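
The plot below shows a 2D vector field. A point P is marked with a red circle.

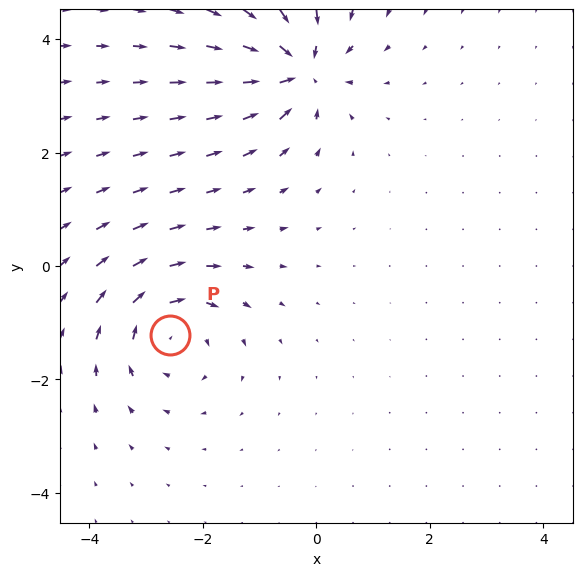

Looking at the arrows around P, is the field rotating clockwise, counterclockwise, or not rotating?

clockwise

Near P at (-2.6, -1.2) the arrows circulate clockwise. The curl (z-component) there is about -5; negative curl means clockwise rotation.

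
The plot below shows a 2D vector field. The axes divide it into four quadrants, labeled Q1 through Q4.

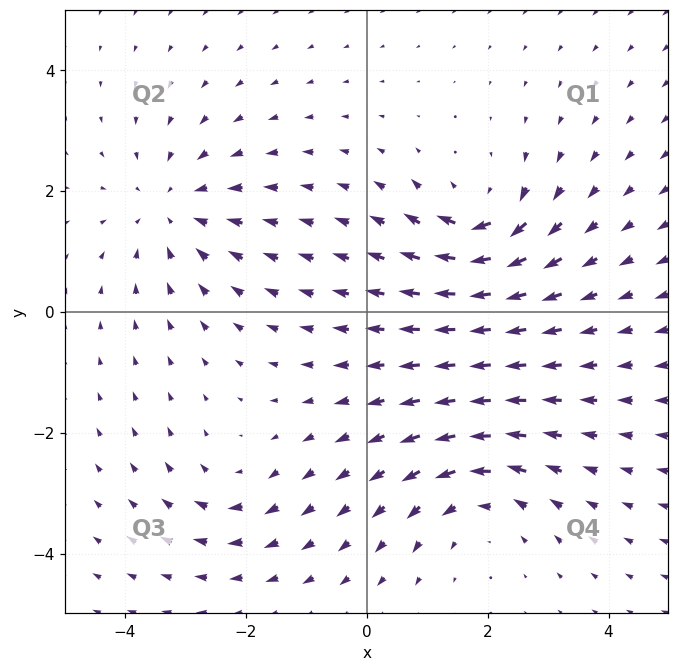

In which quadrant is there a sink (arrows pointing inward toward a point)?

Q2

The sink sits at approximately (-3.2, 1.7), which lies in quadrant Q2. The divergence there is about -4, negative as expected for a sink.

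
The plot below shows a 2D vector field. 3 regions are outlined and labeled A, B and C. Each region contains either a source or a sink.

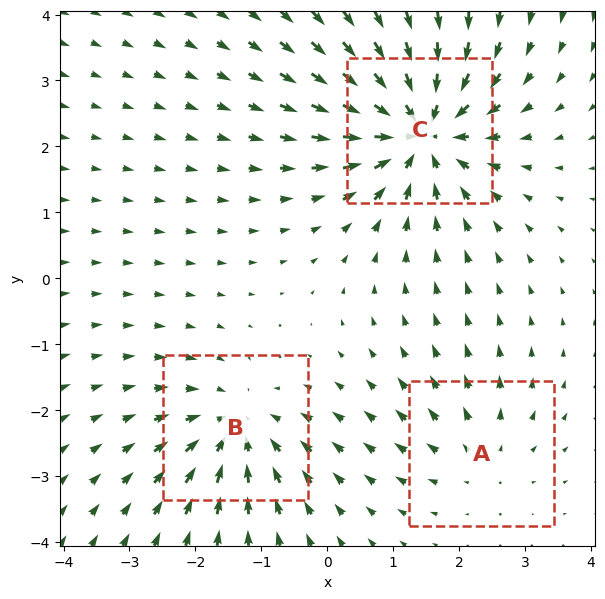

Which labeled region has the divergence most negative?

C

Divergence at each region's feature centre — A: about +2, B: about -4, C: about -6. Region C is most negative.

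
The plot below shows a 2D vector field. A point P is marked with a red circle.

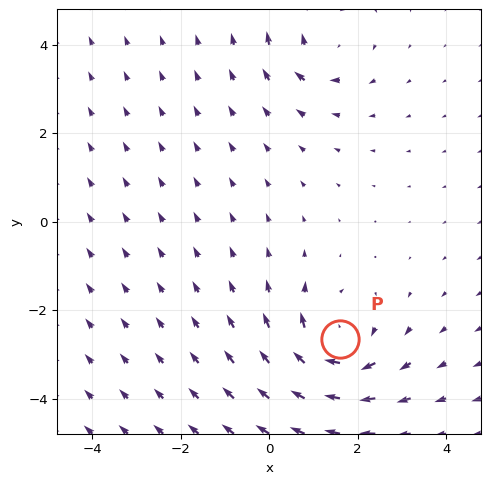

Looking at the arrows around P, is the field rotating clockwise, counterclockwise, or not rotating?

clockwise

Near P at (1.6, -2.7) the arrows circulate clockwise. The curl (z-component) there is about -5; negative curl means clockwise rotation.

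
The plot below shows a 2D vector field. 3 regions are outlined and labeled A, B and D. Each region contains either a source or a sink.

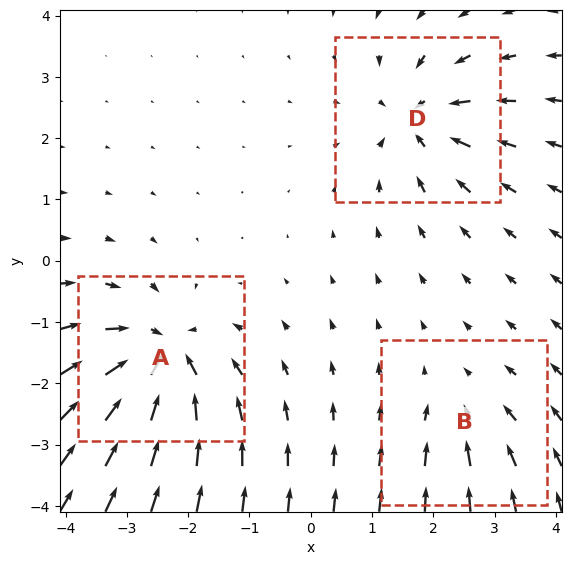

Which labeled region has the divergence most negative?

A

Divergence at each region's feature centre — A: about -6, B: about -2, D: about -4. Region A is most negative.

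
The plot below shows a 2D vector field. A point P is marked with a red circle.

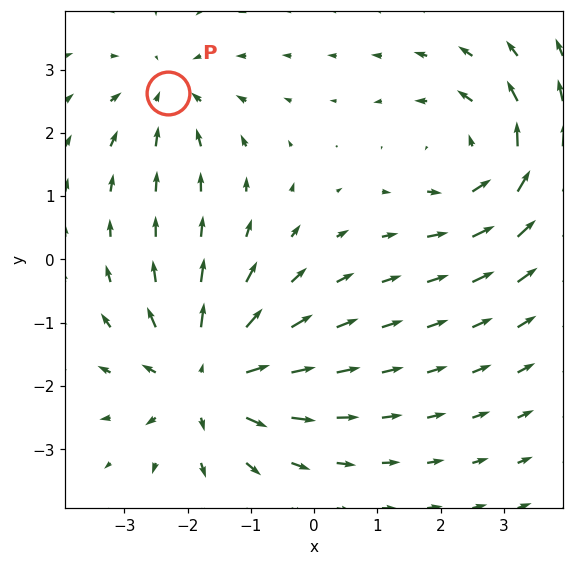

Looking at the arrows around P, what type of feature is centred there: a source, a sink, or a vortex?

At P (-2.3, 2.6) the arrows converge inward. Divergence about -3, curl ≈0 — negative divergence with near-zero curl is a sink.

sink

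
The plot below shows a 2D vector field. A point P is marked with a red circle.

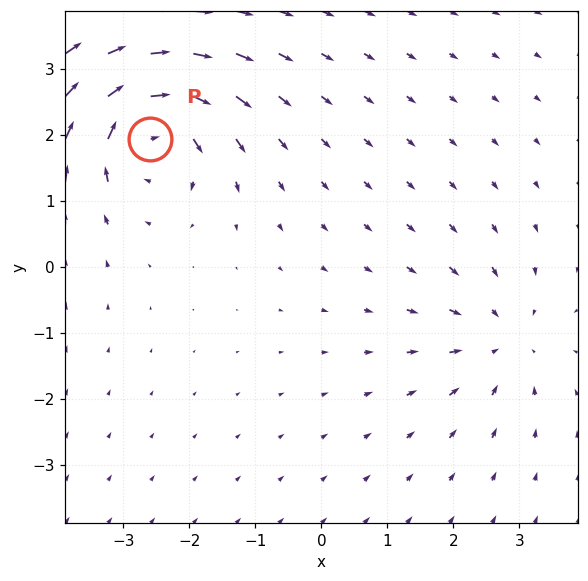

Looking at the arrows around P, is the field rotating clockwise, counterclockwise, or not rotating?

clockwise

Near P at (-2.6, 1.9) the arrows circulate clockwise. The curl (z-component) there is about -5; negative curl means clockwise rotation.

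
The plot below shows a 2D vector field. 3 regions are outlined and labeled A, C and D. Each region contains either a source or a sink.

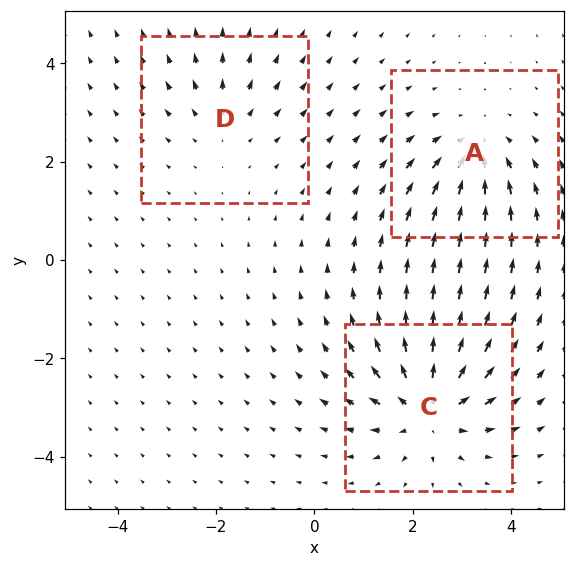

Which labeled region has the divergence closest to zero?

Divergence at each region's feature centre — A: about -3, C: about +5, D: about +2. Region D is closest to zero.

D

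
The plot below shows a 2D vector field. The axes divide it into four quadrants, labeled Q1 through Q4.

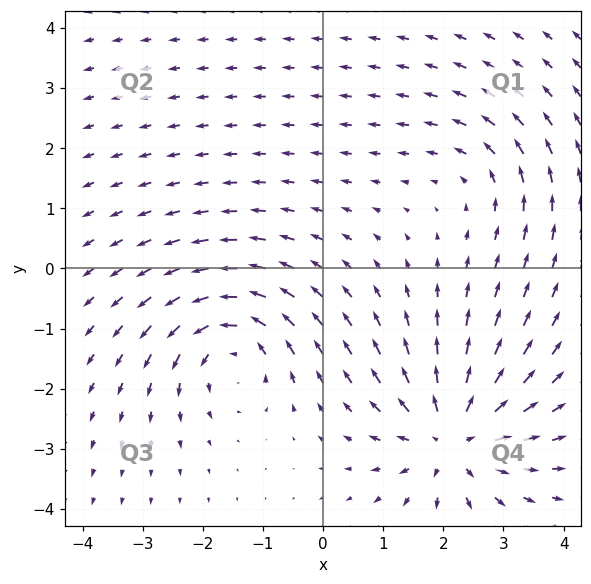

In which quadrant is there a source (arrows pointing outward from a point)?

Q4

The source sits at approximately (2.2, -2.8), which lies in quadrant Q4. The divergence there is about +6, positive as expected for a source.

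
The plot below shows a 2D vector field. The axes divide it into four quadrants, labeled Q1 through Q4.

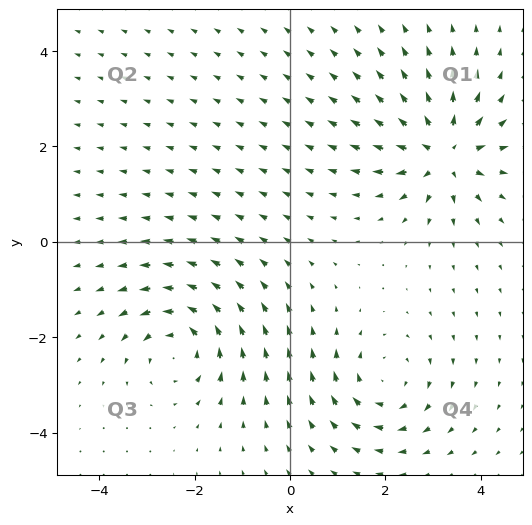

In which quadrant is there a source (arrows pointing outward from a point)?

Q1

The source sits at approximately (3.2, 1.9), which lies in quadrant Q1. The divergence there is about +7, positive as expected for a source.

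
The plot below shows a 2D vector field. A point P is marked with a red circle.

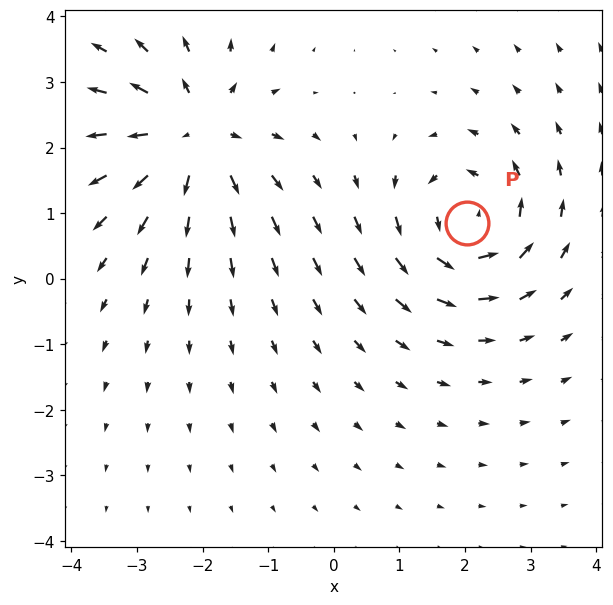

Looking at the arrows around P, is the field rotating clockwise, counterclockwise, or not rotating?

Near P at (2.0, 0.9) the arrows circulate counterclockwise. The curl (z-component) there is about +5; positive curl means counterclockwise rotation.

counterclockwise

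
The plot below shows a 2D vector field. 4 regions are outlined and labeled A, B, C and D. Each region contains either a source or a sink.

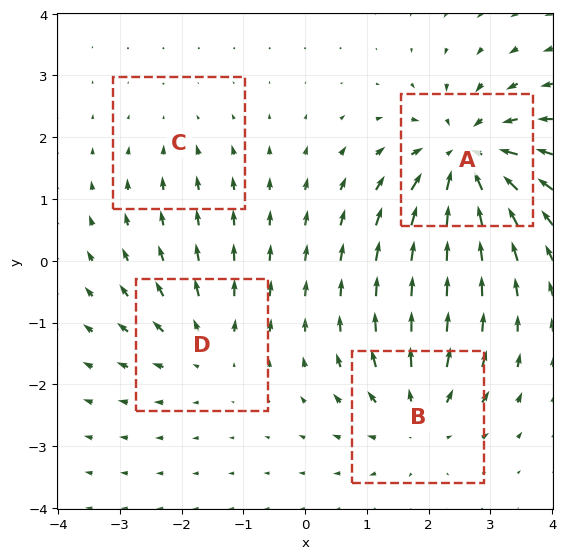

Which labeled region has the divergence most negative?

A

Divergence at each region's feature centre — A: about -8, B: about +5, C: about -2, D: about +4. Region A is most negative.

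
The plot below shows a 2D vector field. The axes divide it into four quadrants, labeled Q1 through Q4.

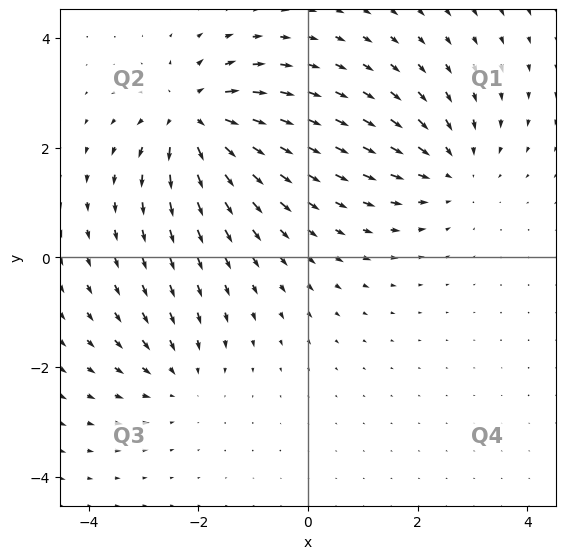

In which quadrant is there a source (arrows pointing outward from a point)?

The source sits at approximately (-2.1, 2.5), which lies in quadrant Q2. The divergence there is about +6, positive as expected for a source.

Q2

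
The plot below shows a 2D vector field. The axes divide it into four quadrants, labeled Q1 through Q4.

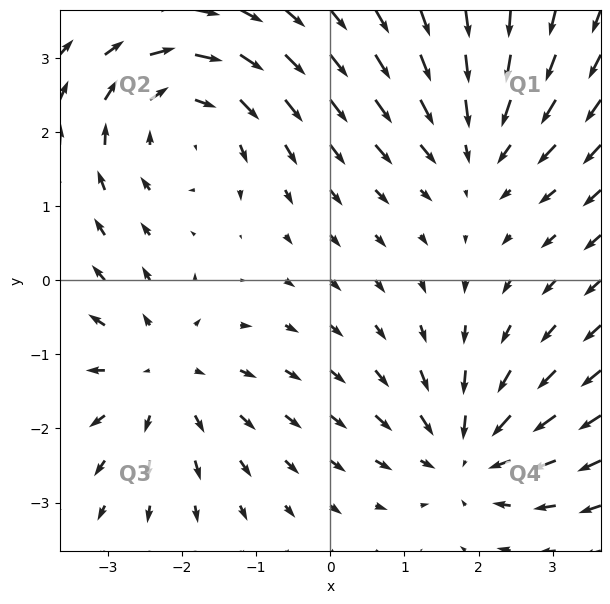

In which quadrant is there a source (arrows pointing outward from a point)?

The source sits at approximately (-2.3, -1.3), which lies in quadrant Q3. The divergence there is about +3, positive as expected for a source.

Q3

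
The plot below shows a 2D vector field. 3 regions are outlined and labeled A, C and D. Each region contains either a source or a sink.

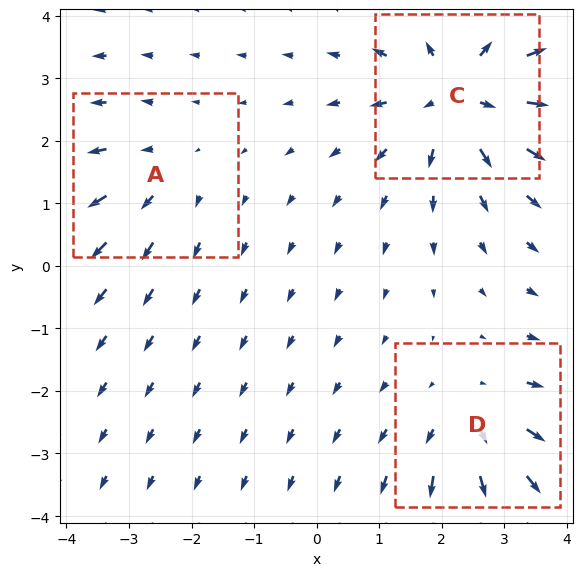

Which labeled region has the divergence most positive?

Divergence at each region's feature centre — A: about +2, C: about +4, D: about +3. Region C is most positive.

C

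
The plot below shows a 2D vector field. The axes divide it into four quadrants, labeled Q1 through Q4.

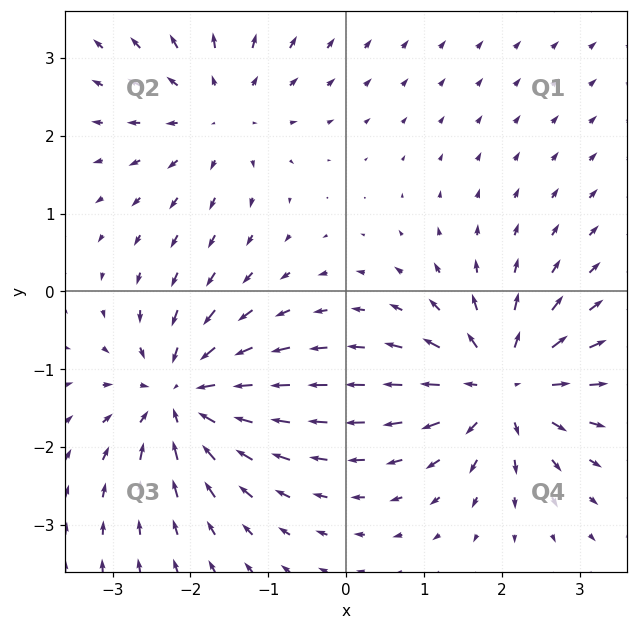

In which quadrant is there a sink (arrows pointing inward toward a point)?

The sink sits at approximately (-2.1, -1.3), which lies in quadrant Q3. The divergence there is about -7, negative as expected for a sink.

Q3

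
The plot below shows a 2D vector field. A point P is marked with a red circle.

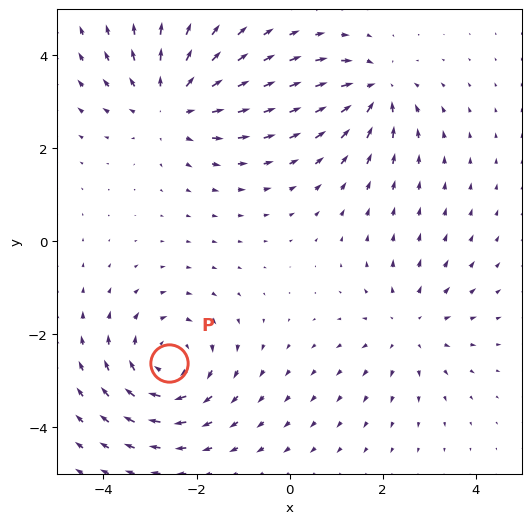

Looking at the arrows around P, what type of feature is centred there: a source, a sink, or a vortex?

vortex

At P (-2.6, -2.6) the arrows circulate clockwise. Divergence ≈0, curl about -4 — near-zero divergence with nonzero curl is a vortex.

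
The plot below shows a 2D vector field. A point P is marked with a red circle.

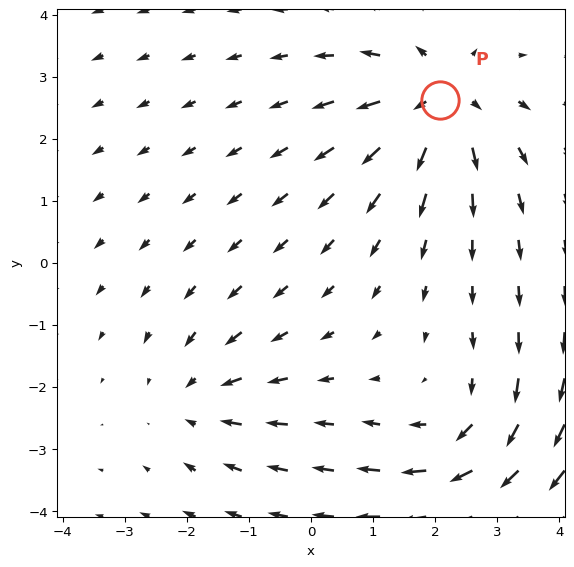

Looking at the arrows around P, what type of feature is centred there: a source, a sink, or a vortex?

source

At P (2.1, 2.6) the arrows spread outward. Divergence about +4, curl ≈0 — positive divergence with near-zero curl is a source.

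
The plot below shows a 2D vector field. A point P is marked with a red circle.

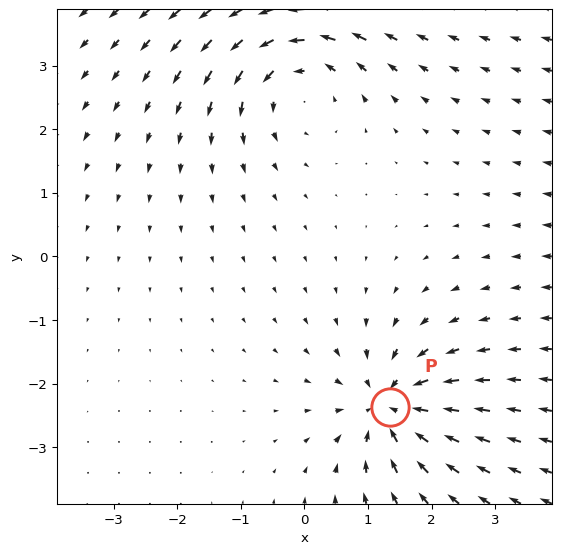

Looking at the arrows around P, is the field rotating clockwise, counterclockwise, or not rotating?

not rotating

Near P at (1.3, -2.4) the arrows show no circulation. The curl there is ≈0.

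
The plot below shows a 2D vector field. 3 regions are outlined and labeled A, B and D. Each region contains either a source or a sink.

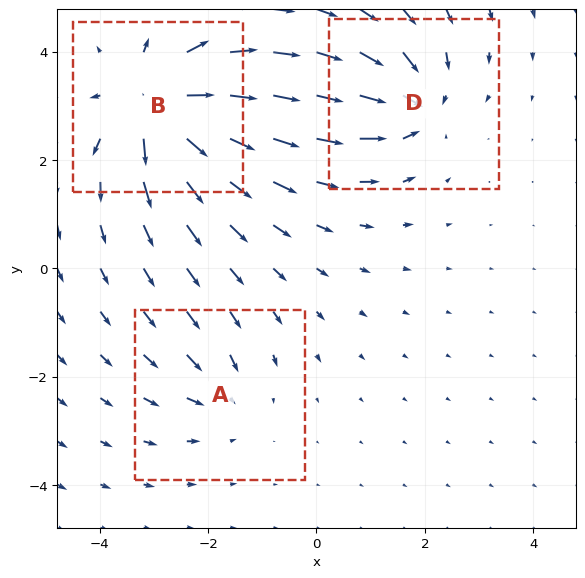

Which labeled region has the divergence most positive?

B

Divergence at each region's feature centre — A: about -3, B: about +6, D: about -4. Region B is most positive.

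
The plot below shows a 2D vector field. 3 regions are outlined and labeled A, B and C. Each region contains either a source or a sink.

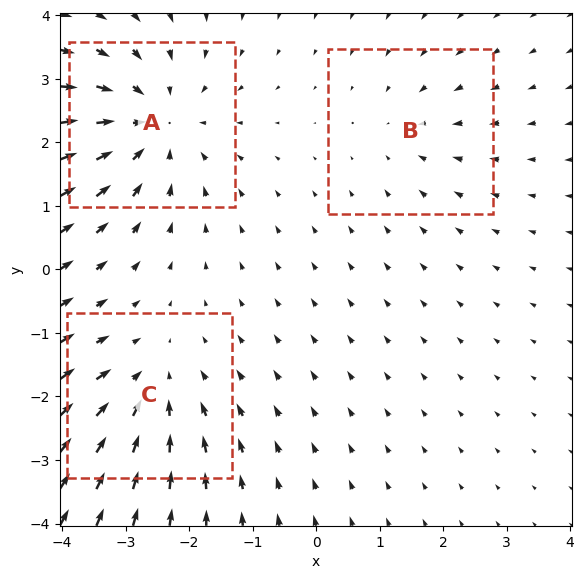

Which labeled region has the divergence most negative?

Divergence at each region's feature centre — A: about -4, B: about -2, C: about -3. Region A is most negative.

A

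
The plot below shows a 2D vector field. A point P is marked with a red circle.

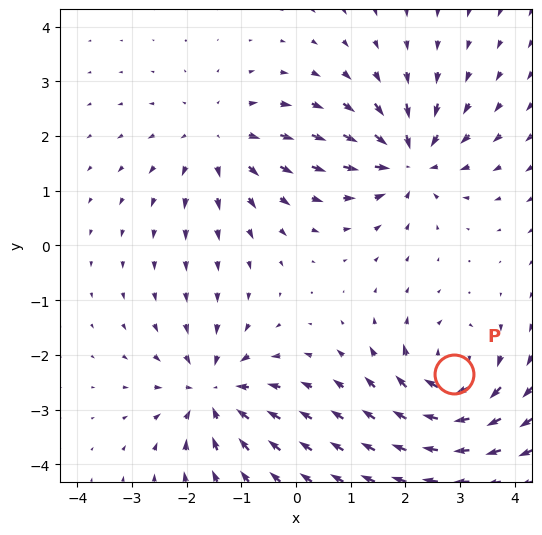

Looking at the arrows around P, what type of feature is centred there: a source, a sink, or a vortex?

vortex

At P (2.9, -2.3) the arrows circulate clockwise. Divergence ≈0, curl about -5 — near-zero divergence with nonzero curl is a vortex.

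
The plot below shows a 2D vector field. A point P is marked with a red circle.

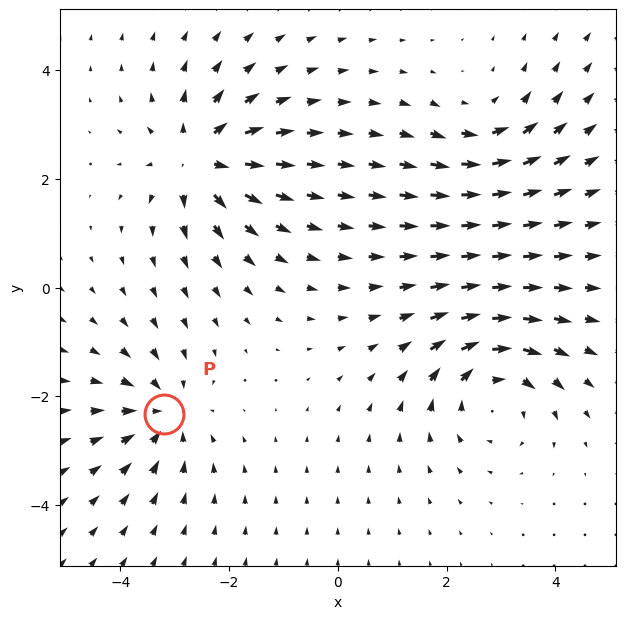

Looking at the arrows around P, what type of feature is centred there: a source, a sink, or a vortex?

sink

At P (-3.2, -2.3) the arrows converge inward. Divergence about -3, curl ≈0 — negative divergence with near-zero curl is a sink.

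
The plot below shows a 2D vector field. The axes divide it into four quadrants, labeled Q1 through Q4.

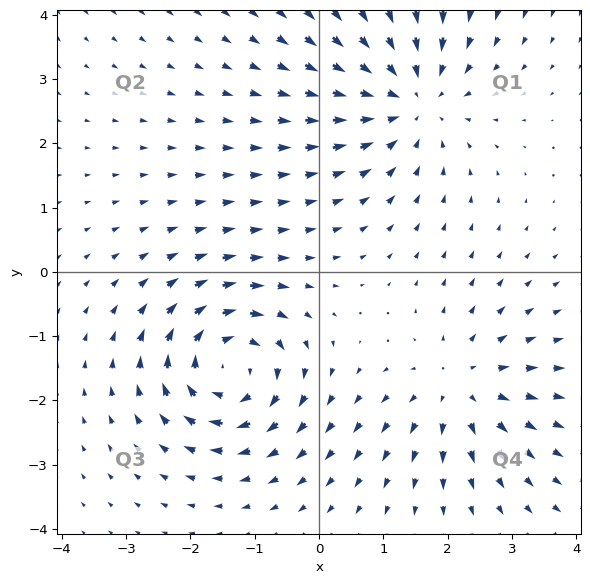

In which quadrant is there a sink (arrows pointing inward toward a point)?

The sink sits at approximately (1.4, 2.7), which lies in quadrant Q1. The divergence there is about -3, negative as expected for a sink.

Q1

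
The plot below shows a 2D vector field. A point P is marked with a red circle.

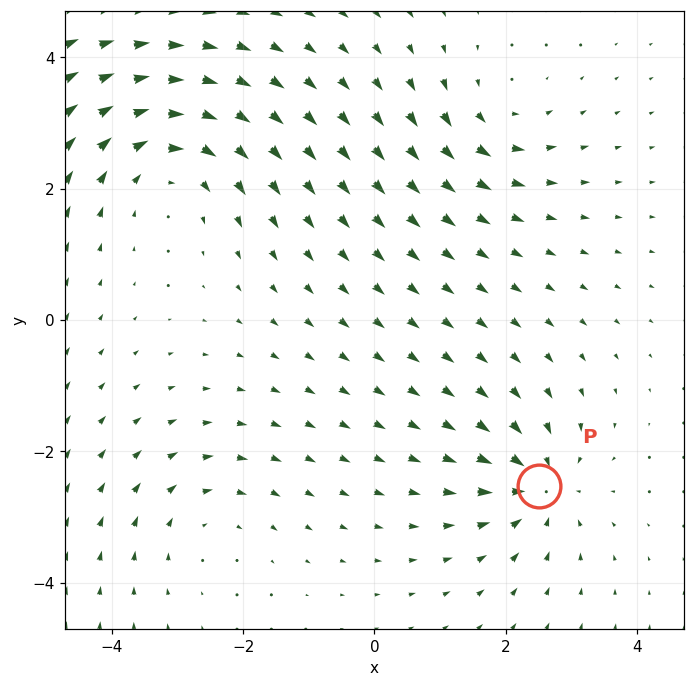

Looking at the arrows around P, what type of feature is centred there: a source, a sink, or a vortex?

At P (2.5, -2.5) the arrows converge inward. Divergence about -5, curl ≈0 — negative divergence with near-zero curl is a sink.

sink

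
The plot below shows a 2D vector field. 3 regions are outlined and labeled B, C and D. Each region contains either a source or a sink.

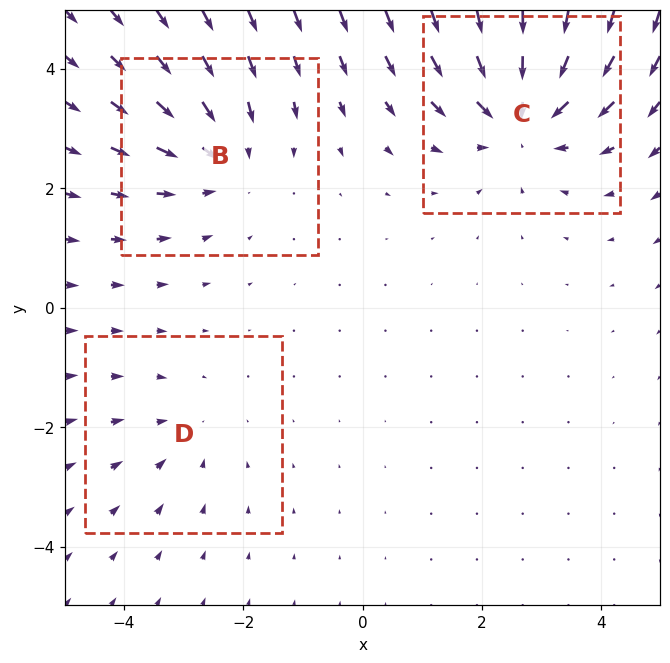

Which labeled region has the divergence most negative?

C

Divergence at each region's feature centre — B: about -3, C: about -4, D: about -2. Region C is most negative.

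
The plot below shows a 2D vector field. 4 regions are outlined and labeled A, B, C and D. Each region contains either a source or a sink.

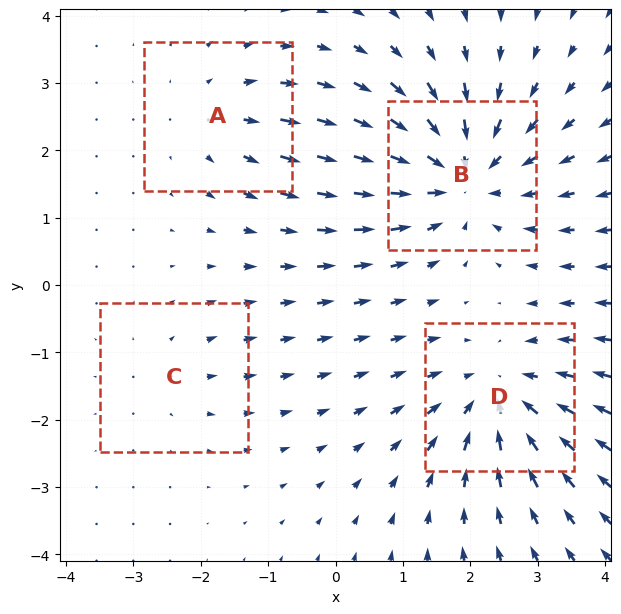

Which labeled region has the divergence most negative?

B

Divergence at each region's feature centre — A: about +3, B: about -6, C: about +2, D: about -5. Region B is most negative.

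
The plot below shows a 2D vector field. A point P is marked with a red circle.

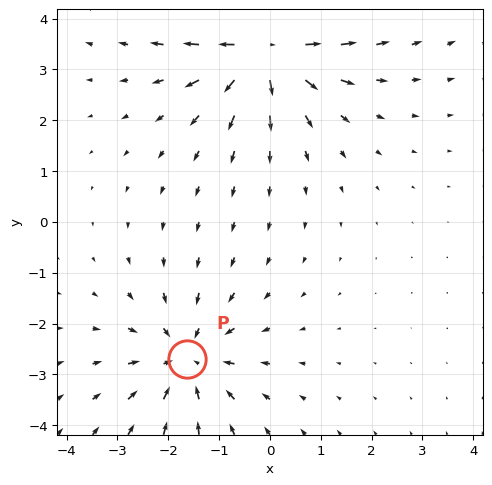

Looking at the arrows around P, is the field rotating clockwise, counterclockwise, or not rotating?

not rotating

Near P at (-1.6, -2.7) the arrows show no circulation. The curl there is ≈0.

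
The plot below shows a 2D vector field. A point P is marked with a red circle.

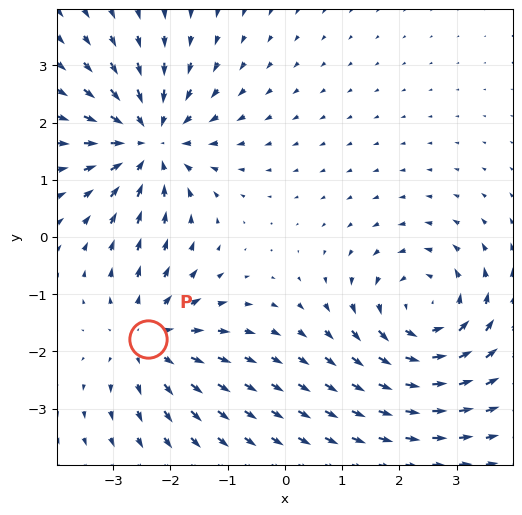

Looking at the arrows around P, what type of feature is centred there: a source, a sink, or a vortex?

source

At P (-2.4, -1.8) the arrows spread outward. Divergence about +4, curl ≈0 — positive divergence with near-zero curl is a source.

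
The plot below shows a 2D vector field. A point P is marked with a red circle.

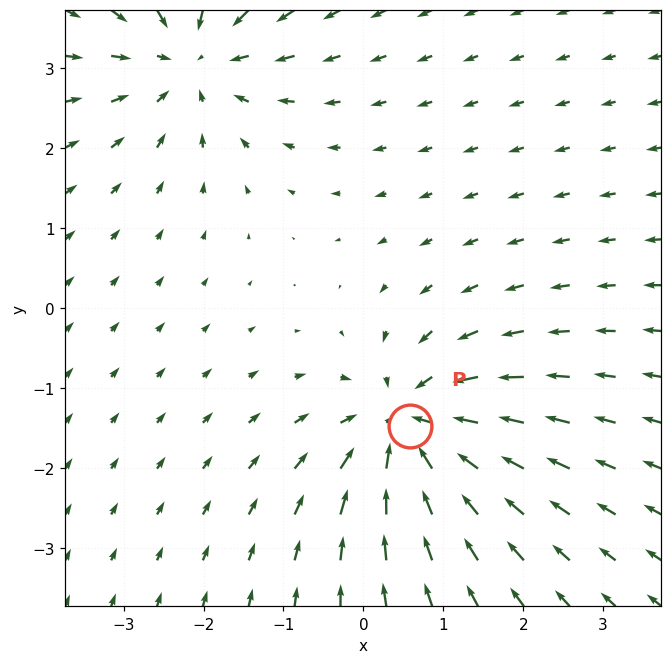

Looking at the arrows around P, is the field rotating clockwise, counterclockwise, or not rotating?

not rotating

Near P at (0.6, -1.5) the arrows show no circulation. The curl there is ≈0.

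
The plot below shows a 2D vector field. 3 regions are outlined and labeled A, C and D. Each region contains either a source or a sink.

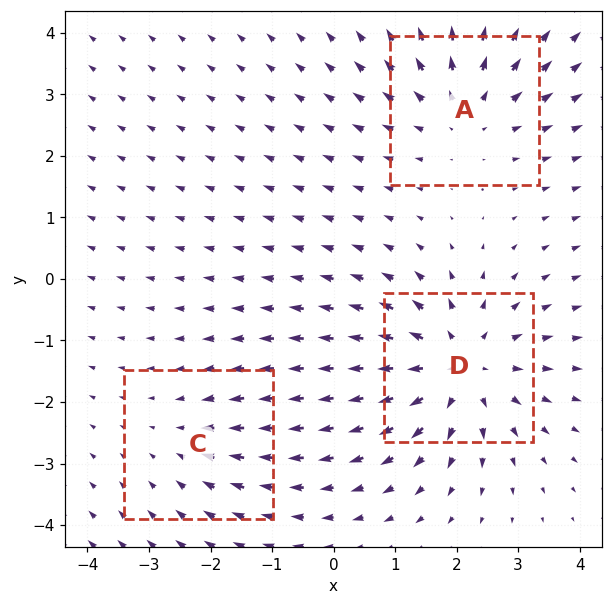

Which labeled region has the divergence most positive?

D

Divergence at each region's feature centre — A: about +3, C: about -2, D: about +4. Region D is most positive.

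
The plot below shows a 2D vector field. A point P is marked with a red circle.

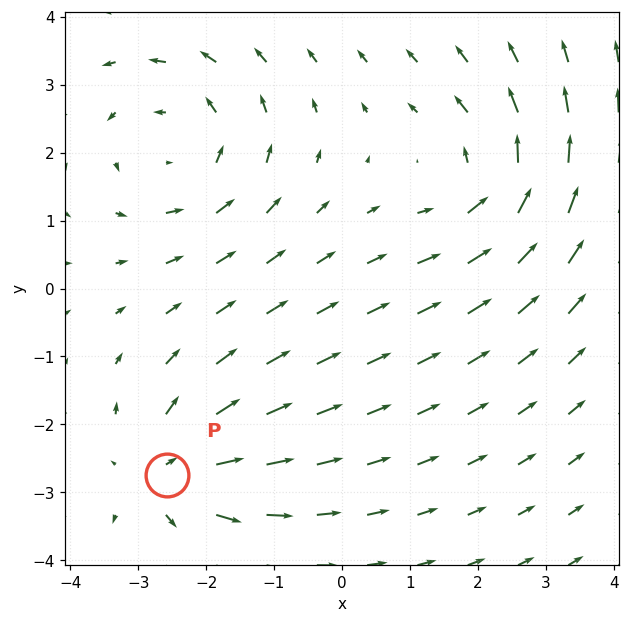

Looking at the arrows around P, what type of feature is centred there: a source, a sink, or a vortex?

At P (-2.6, -2.7) the arrows spread outward. Divergence about +4, curl ≈0 — positive divergence with near-zero curl is a source.

source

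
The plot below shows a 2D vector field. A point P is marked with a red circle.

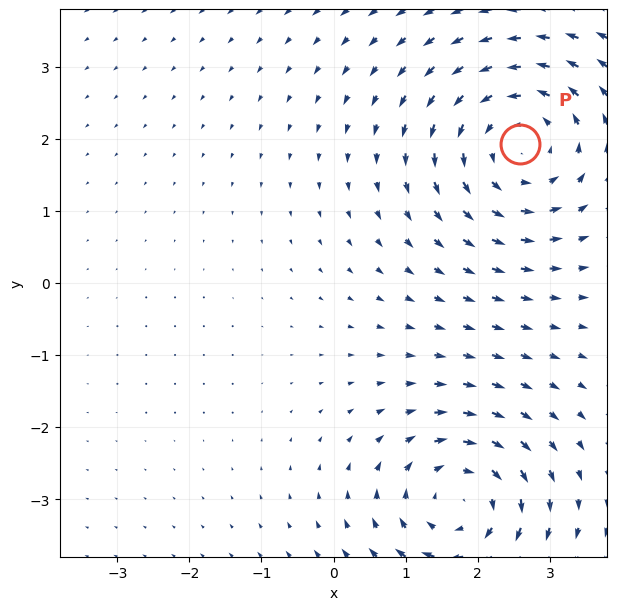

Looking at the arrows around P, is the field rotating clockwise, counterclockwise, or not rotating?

Near P at (2.6, 1.9) the arrows circulate counterclockwise. The curl (z-component) there is about +4; positive curl means counterclockwise rotation.

counterclockwise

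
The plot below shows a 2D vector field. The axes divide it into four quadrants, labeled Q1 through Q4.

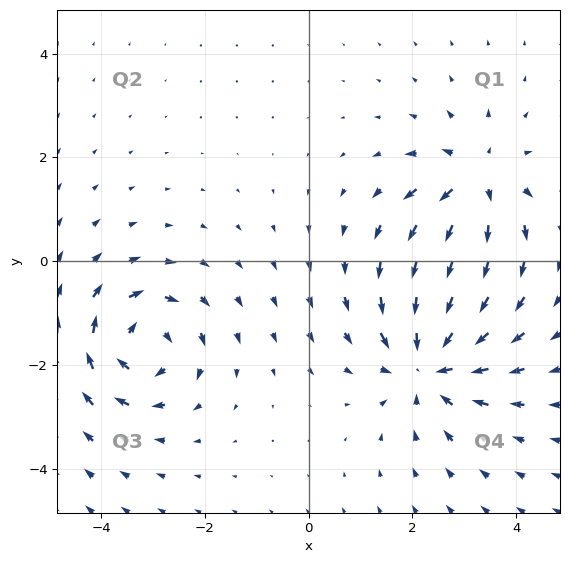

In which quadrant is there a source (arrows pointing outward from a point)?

Q1

The source sits at approximately (3.2, 1.6), which lies in quadrant Q1. The divergence there is about +5, positive as expected for a source.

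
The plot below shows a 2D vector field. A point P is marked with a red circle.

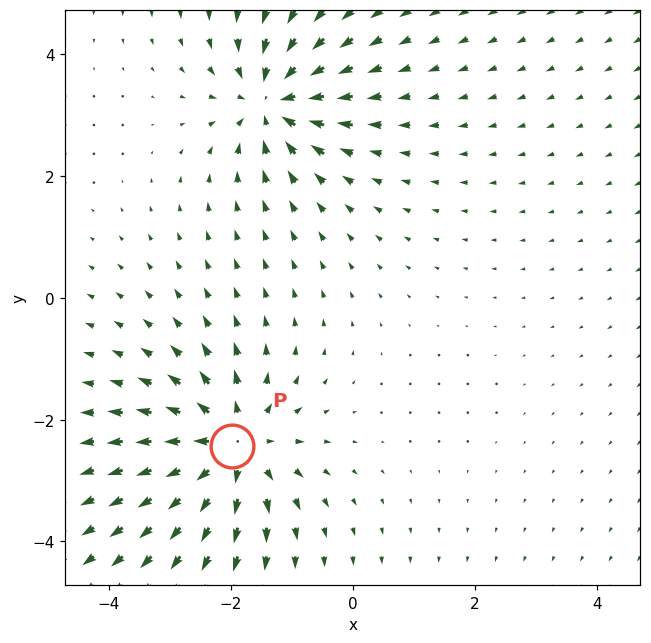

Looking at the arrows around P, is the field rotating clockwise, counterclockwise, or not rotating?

not rotating

Near P at (-2.0, -2.4) the arrows show no circulation. The curl there is ≈0.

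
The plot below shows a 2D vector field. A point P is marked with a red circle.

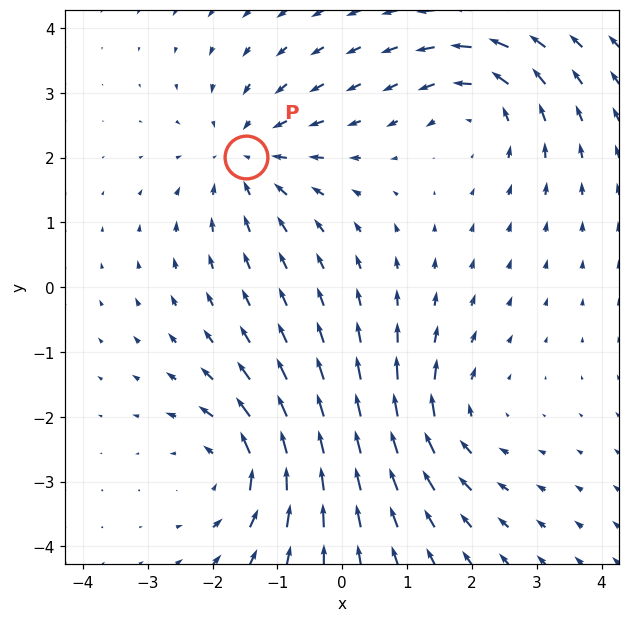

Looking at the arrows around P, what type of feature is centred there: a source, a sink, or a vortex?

sink

At P (-1.5, 2.0) the arrows converge inward. Divergence about -4, curl ≈0 — negative divergence with near-zero curl is a sink.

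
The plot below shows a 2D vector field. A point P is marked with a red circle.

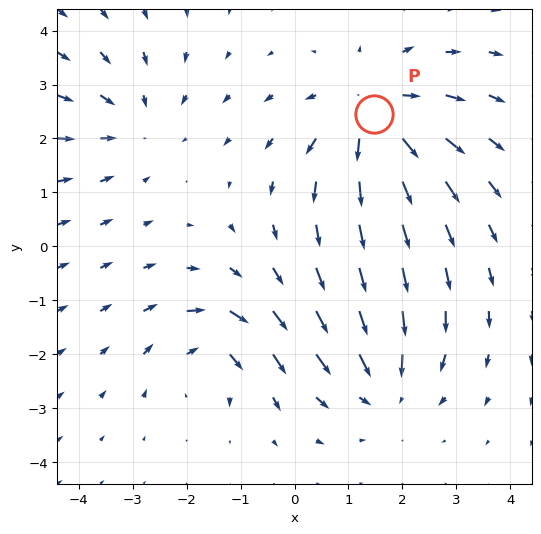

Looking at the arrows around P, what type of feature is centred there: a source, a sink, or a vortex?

At P (1.5, 2.4) the arrows spread outward. Divergence about +5, curl ≈0 — positive divergence with near-zero curl is a source.

source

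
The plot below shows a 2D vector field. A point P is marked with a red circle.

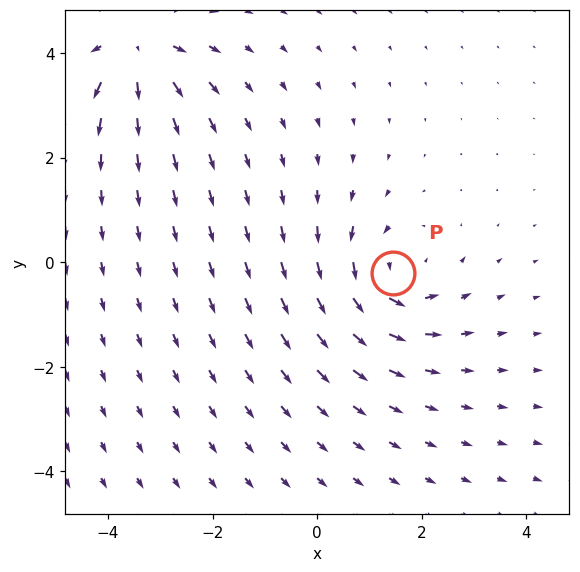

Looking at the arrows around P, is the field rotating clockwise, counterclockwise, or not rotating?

Near P at (1.5, -0.2) the arrows circulate counterclockwise. The curl (z-component) there is about +4; positive curl means counterclockwise rotation.

counterclockwise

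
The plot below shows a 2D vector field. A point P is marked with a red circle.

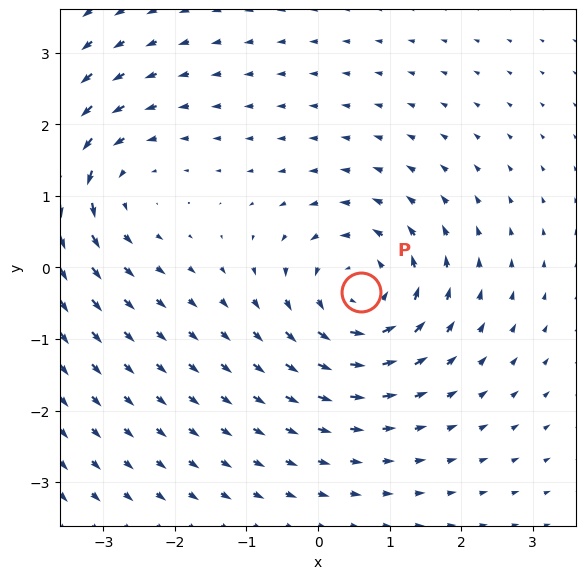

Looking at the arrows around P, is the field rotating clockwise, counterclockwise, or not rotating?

counterclockwise

Near P at (0.6, -0.3) the arrows circulate counterclockwise. The curl (z-component) there is about +4; positive curl means counterclockwise rotation.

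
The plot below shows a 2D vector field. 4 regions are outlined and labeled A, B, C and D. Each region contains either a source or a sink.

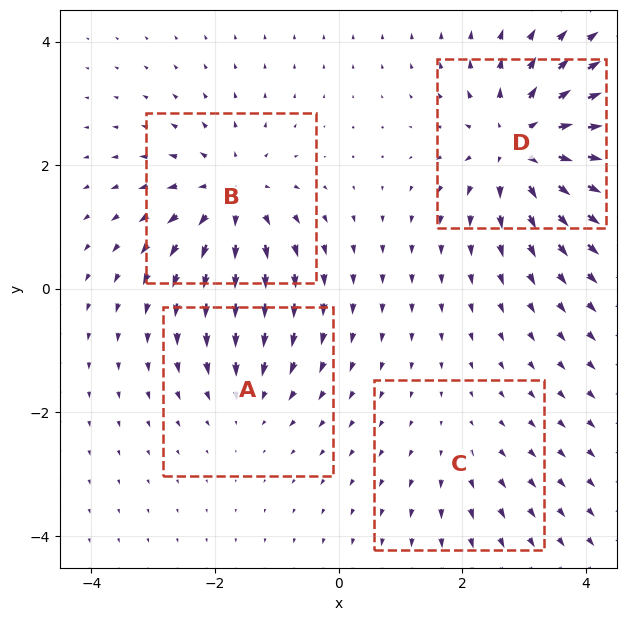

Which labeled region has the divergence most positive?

D

Divergence at each region's feature centre — A: about -3, B: about +6, C: about +2, D: about +7. Region D is most positive.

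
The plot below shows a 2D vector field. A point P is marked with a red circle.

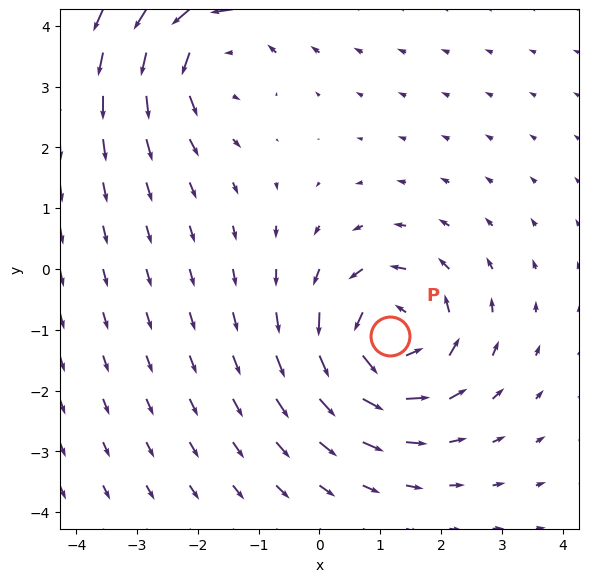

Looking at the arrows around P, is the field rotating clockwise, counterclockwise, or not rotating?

counterclockwise

Near P at (1.2, -1.1) the arrows circulate counterclockwise. The curl (z-component) there is about +6; positive curl means counterclockwise rotation.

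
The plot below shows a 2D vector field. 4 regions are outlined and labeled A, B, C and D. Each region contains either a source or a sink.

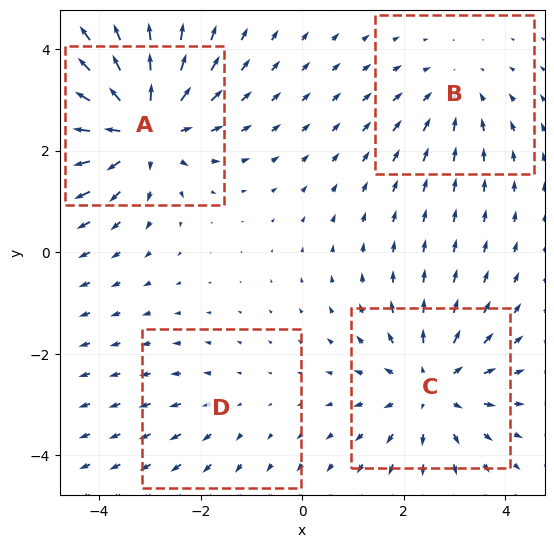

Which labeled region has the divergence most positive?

A

Divergence at each region's feature centre — A: about +6, B: about -3, C: about +5, D: about +2. Region A is most positive.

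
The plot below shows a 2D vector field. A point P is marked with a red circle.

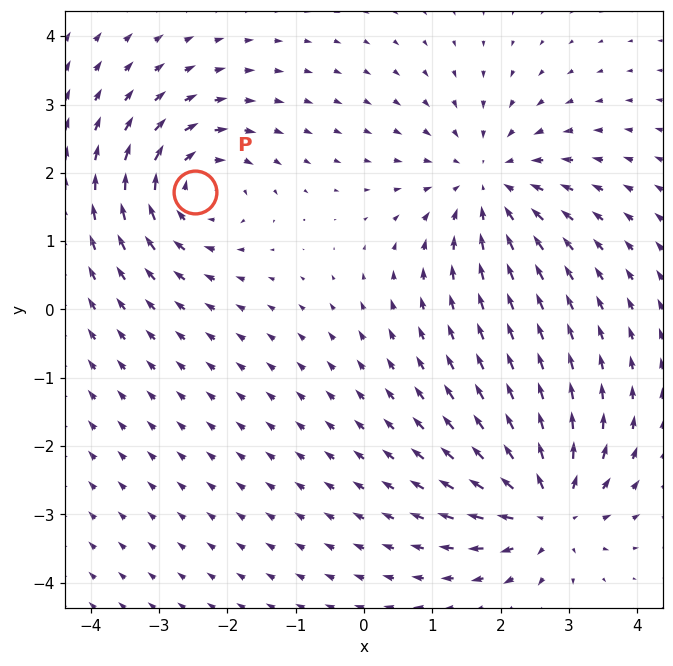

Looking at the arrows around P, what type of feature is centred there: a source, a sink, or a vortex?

vortex

At P (-2.5, 1.7) the arrows circulate clockwise. Divergence ≈0, curl about -4 — near-zero divergence with nonzero curl is a vortex.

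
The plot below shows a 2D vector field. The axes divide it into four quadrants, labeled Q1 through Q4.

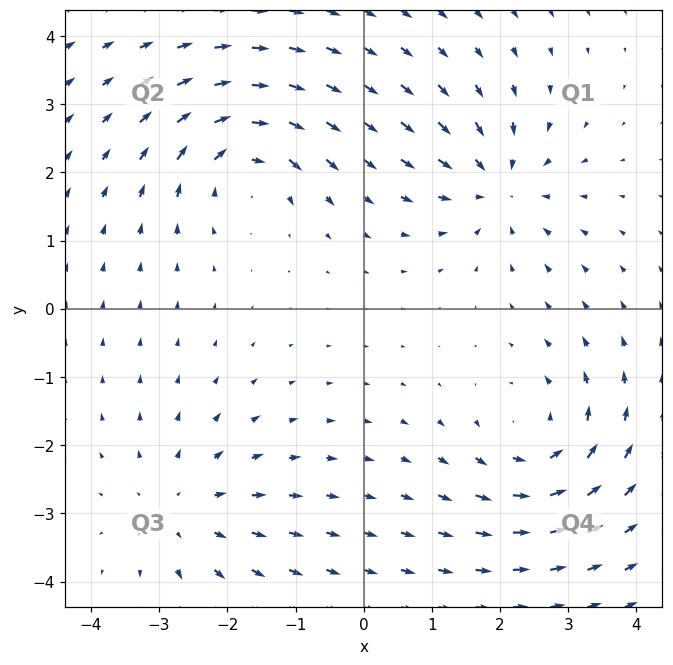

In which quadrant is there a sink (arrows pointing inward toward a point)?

Q1

The sink sits at approximately (2.0, 1.8), which lies in quadrant Q1. The divergence there is about -5, negative as expected for a sink.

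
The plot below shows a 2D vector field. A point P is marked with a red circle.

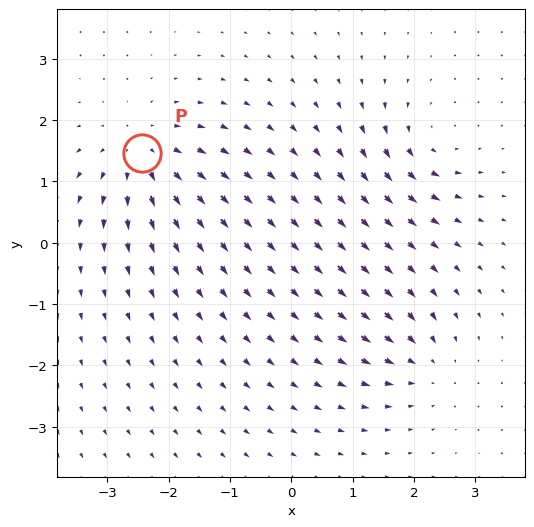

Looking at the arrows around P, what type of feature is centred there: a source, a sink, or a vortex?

source

At P (-2.4, 1.5) the arrows spread outward. Divergence about +5, curl ≈0 — positive divergence with near-zero curl is a source.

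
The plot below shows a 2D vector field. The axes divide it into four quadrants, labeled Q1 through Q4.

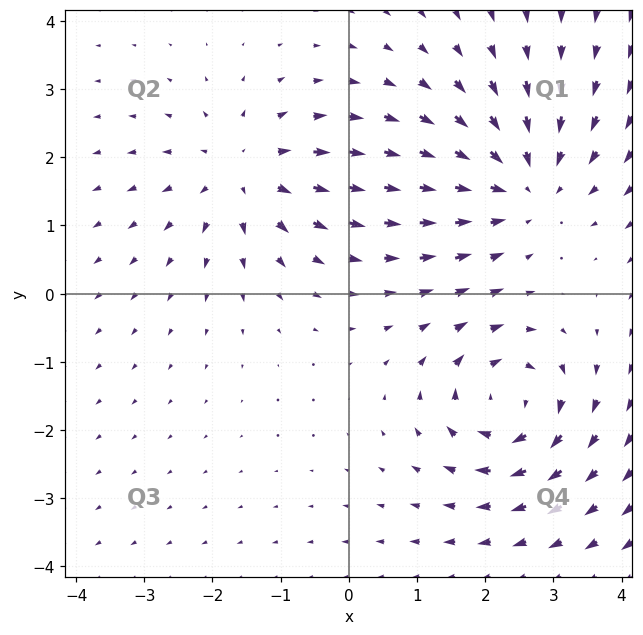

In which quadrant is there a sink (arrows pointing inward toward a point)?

The sink sits at approximately (2.6, 1.6), which lies in quadrant Q1. The divergence there is about -3, negative as expected for a sink.

Q1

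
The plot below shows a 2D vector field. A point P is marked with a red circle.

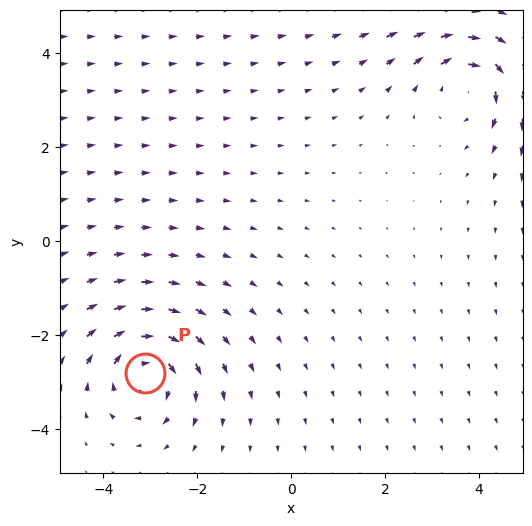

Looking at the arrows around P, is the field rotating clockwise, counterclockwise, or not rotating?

Near P at (-3.1, -2.8) the arrows circulate clockwise. The curl (z-component) there is about -4; negative curl means clockwise rotation.

clockwise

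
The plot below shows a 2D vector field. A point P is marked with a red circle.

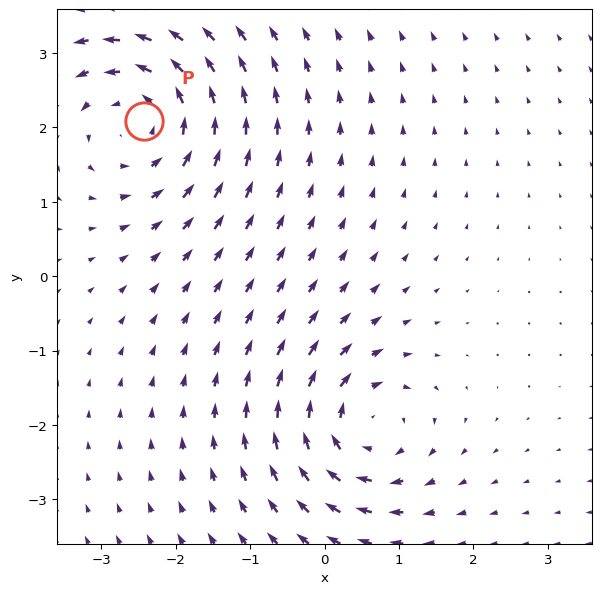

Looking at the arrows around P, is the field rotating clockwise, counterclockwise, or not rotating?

Near P at (-2.4, 2.1) the arrows circulate counterclockwise. The curl (z-component) there is about +5; positive curl means counterclockwise rotation.

counterclockwise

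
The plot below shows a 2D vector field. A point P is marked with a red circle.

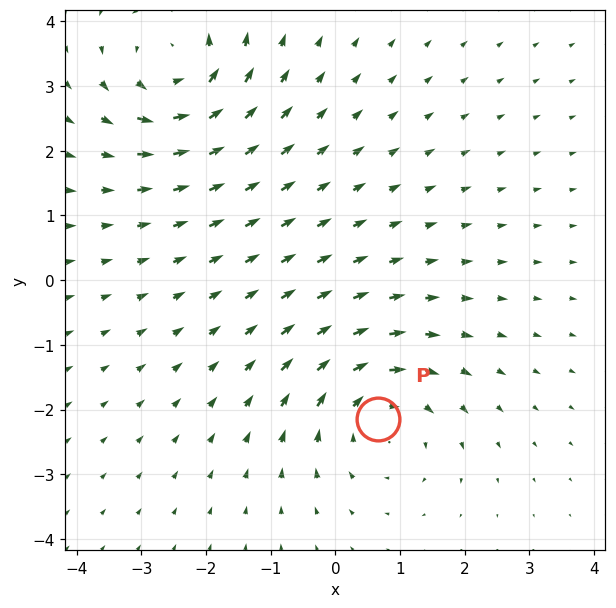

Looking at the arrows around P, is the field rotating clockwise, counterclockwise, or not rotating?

Near P at (0.7, -2.1) the arrows circulate clockwise. The curl (z-component) there is about -4; negative curl means clockwise rotation.

clockwise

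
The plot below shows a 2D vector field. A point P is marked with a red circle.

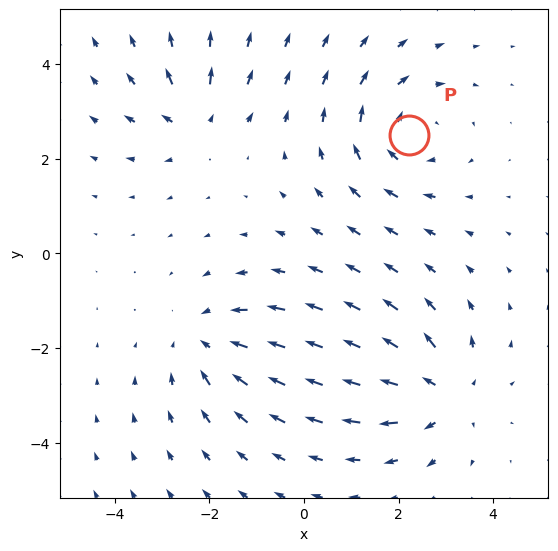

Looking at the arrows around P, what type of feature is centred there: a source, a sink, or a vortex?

vortex

At P (2.2, 2.5) the arrows circulate clockwise. Divergence ≈0, curl about -4 — near-zero divergence with nonzero curl is a vortex.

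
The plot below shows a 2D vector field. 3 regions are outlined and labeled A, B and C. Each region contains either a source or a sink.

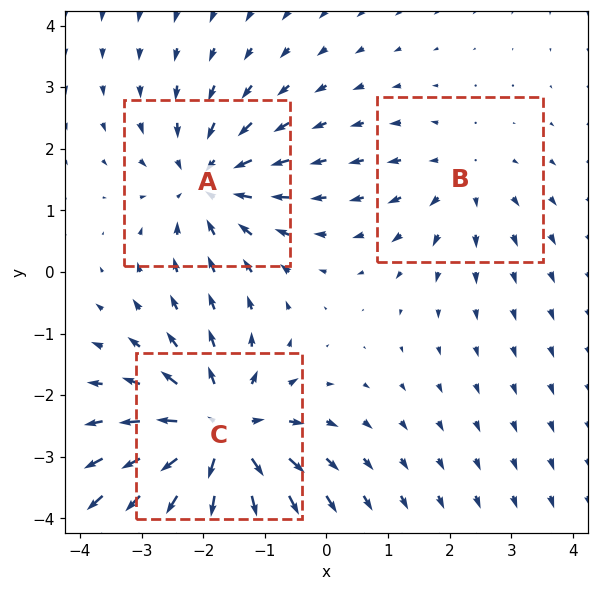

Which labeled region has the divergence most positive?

Divergence at each region's feature centre — A: about -3, B: about +2, C: about +5. Region C is most positive.

C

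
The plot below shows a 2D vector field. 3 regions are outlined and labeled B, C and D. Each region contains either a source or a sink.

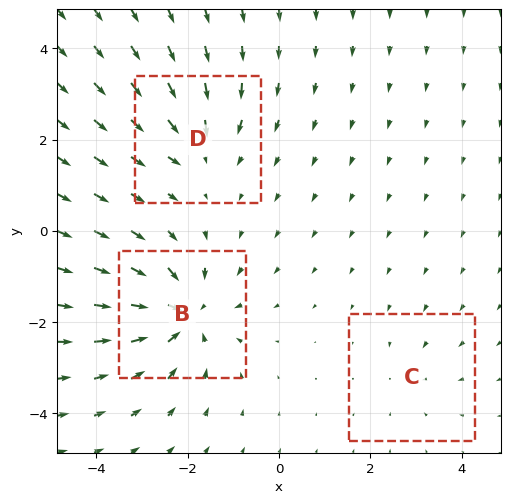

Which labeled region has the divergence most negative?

B

Divergence at each region's feature centre — B: about -5, C: about -2, D: about -3. Region B is most negative.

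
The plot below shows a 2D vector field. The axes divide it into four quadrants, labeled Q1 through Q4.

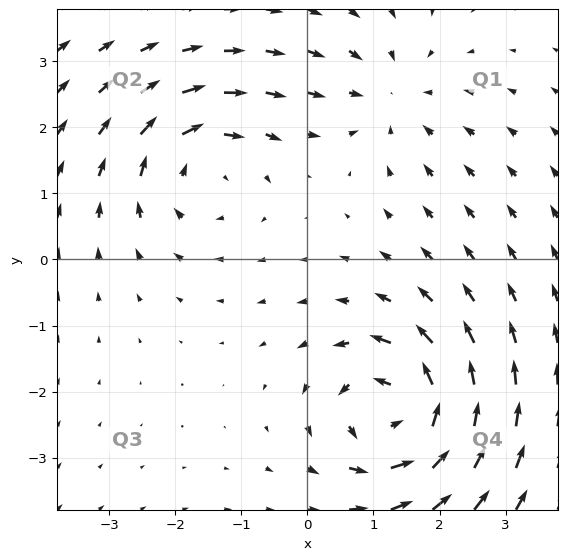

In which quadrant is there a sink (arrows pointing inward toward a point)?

The sink sits at approximately (1.3, 2.4), which lies in quadrant Q1. The divergence there is about -2, negative as expected for a sink.

Q1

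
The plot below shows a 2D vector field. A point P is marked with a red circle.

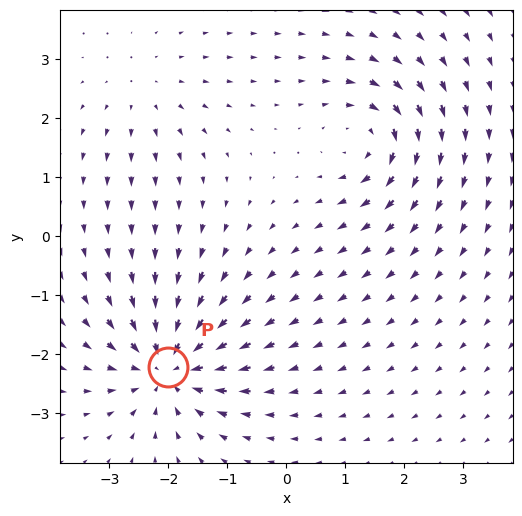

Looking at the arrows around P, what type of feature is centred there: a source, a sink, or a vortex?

At P (-2.0, -2.2) the arrows converge inward. Divergence about -6, curl ≈0 — negative divergence with near-zero curl is a sink.

sink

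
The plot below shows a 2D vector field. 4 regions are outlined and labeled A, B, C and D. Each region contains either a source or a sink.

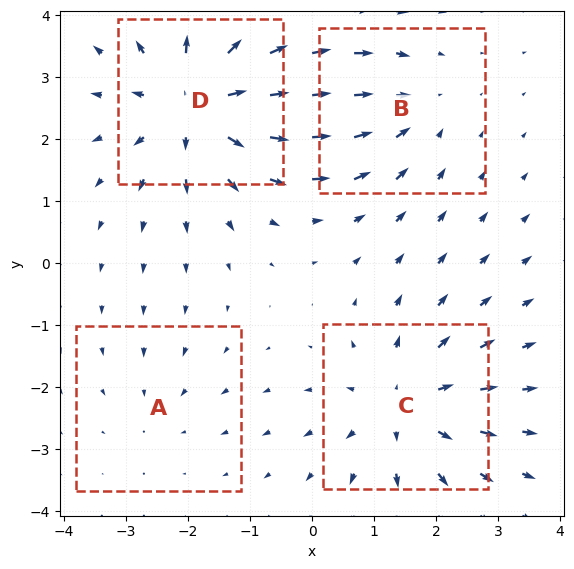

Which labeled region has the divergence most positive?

Divergence at each region's feature centre — A: about -2, B: about -3, C: about +4, D: about +6. Region D is most positive.

D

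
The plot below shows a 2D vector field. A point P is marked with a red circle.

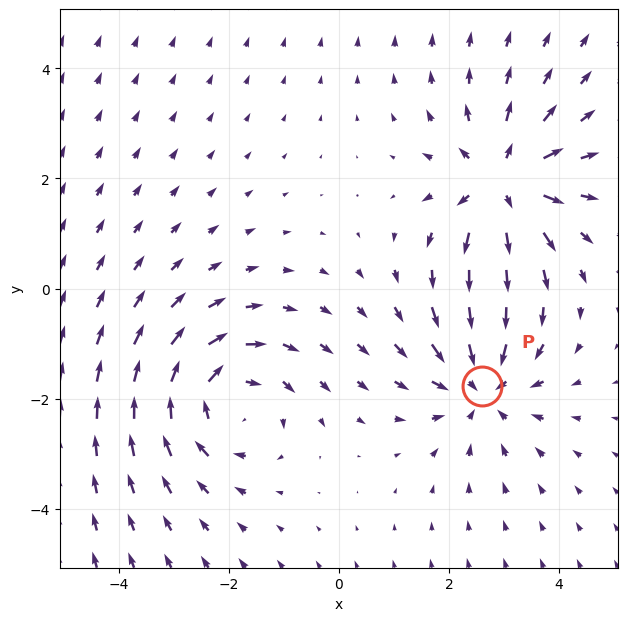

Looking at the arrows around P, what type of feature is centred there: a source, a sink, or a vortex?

At P (2.6, -1.8) the arrows converge inward. Divergence about -4, curl ≈0 — negative divergence with near-zero curl is a sink.

sink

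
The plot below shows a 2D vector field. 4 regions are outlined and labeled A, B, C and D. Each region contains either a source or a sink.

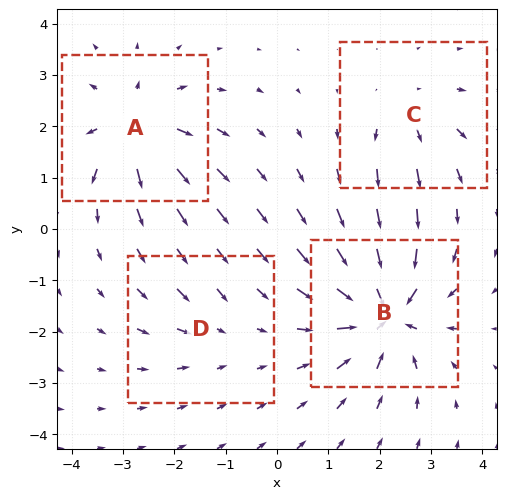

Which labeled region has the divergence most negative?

B

Divergence at each region's feature centre — A: about +6, B: about -9, C: about +4, D: about -2. Region B is most negative.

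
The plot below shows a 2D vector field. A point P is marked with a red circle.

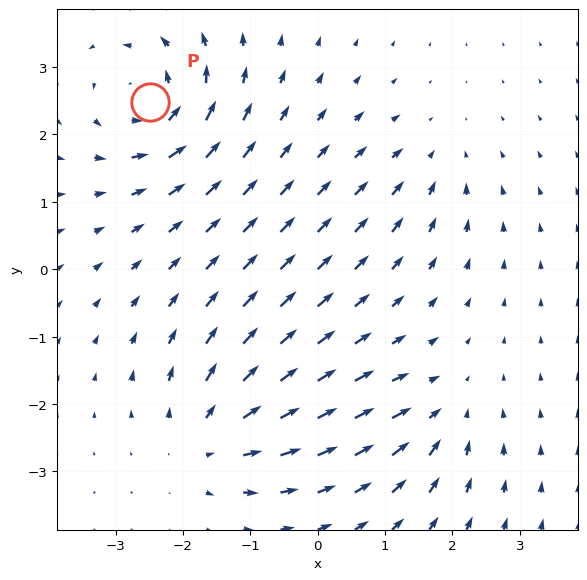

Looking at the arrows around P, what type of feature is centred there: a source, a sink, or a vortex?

At P (-2.5, 2.5) the arrows circulate counterclockwise. Divergence ≈0, curl about +7 — near-zero divergence with nonzero curl is a vortex.

vortex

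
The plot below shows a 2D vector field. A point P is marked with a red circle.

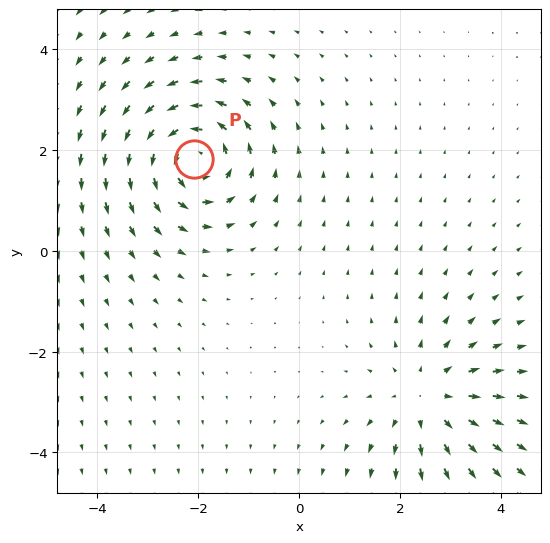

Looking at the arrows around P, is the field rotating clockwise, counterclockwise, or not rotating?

counterclockwise

Near P at (-2.1, 1.8) the arrows circulate counterclockwise. The curl (z-component) there is about +6; positive curl means counterclockwise rotation.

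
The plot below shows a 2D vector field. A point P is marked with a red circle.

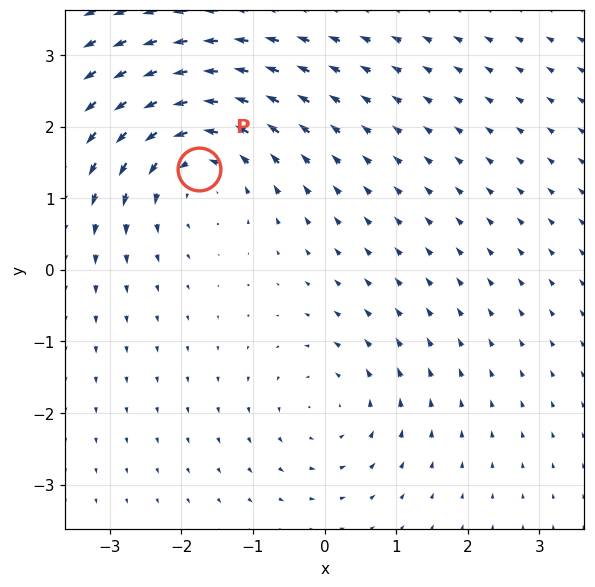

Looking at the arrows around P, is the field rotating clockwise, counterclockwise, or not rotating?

counterclockwise

Near P at (-1.8, 1.4) the arrows circulate counterclockwise. The curl (z-component) there is about +4; positive curl means counterclockwise rotation.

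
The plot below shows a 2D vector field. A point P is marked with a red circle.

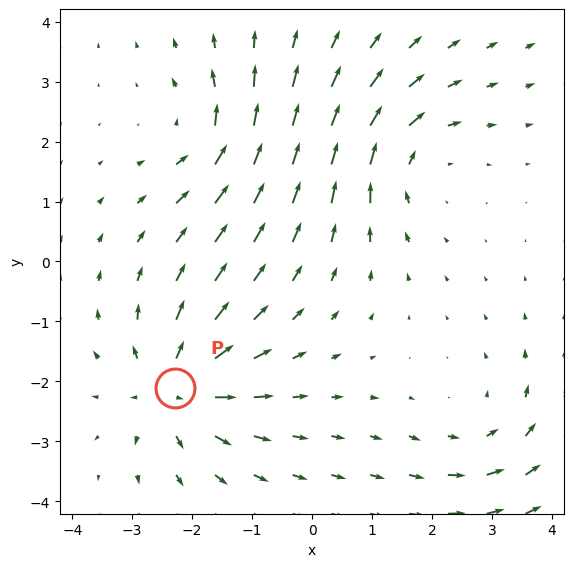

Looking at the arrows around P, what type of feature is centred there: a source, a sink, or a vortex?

source

At P (-2.3, -2.1) the arrows spread outward. Divergence about +6, curl ≈0 — positive divergence with near-zero curl is a source.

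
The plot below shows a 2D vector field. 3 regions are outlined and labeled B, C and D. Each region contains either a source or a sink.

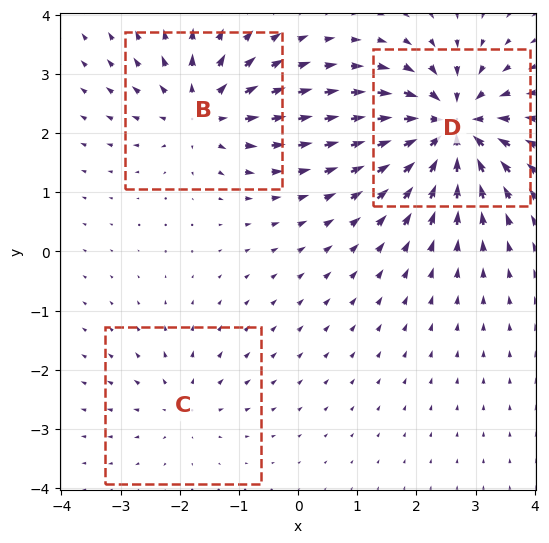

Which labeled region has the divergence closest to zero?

C

Divergence at each region's feature centre — B: about +4, C: about +2, D: about -6. Region C is closest to zero.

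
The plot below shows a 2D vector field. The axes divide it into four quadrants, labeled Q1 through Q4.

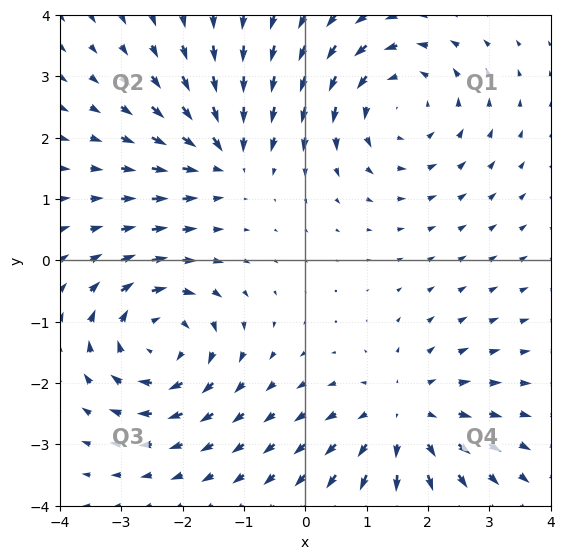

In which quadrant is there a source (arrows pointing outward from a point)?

Q4

The source sits at approximately (1.6, -2.6), which lies in quadrant Q4. The divergence there is about +4, positive as expected for a source.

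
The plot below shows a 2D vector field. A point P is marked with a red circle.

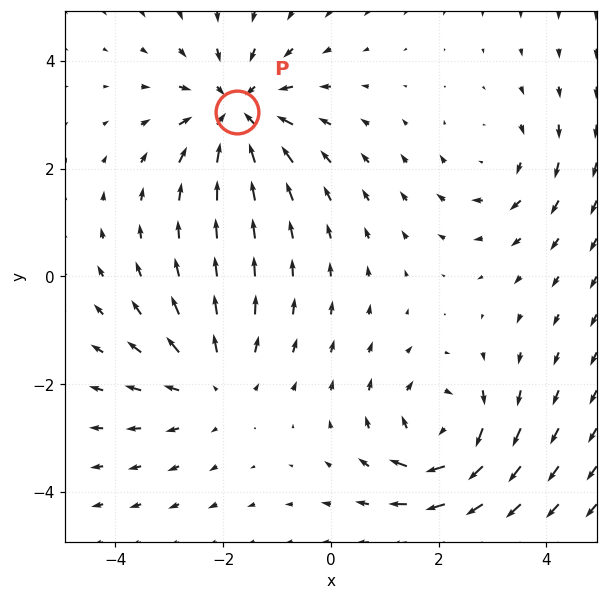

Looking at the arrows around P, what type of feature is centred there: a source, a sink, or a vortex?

At P (-1.7, 3.1) the arrows converge inward. Divergence about -5, curl ≈0 — negative divergence with near-zero curl is a sink.

sink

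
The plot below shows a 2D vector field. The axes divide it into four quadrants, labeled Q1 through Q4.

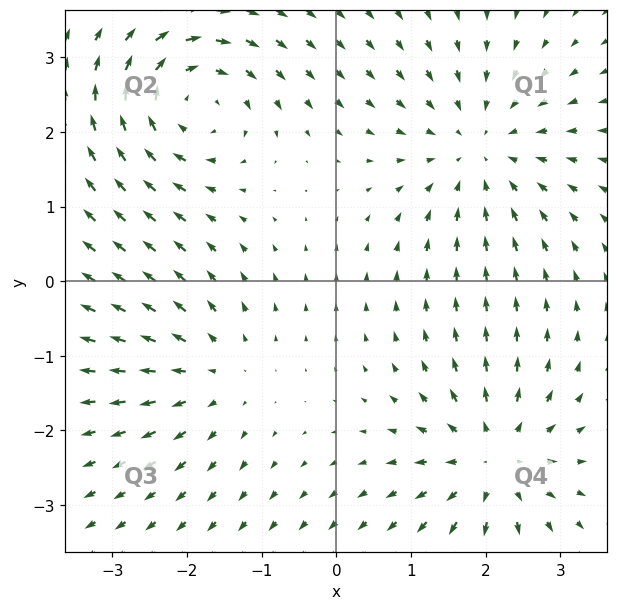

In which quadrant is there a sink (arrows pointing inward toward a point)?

Q1

The sink sits at approximately (1.9, 1.8), which lies in quadrant Q1. The divergence there is about -4, negative as expected for a sink.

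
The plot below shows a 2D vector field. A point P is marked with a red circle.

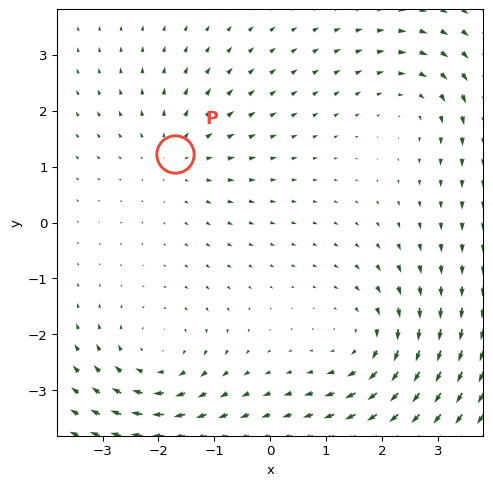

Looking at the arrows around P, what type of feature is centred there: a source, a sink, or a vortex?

At P (-1.7, 1.2) the arrows spread outward. Divergence about +3, curl ≈0 — positive divergence with near-zero curl is a source.

source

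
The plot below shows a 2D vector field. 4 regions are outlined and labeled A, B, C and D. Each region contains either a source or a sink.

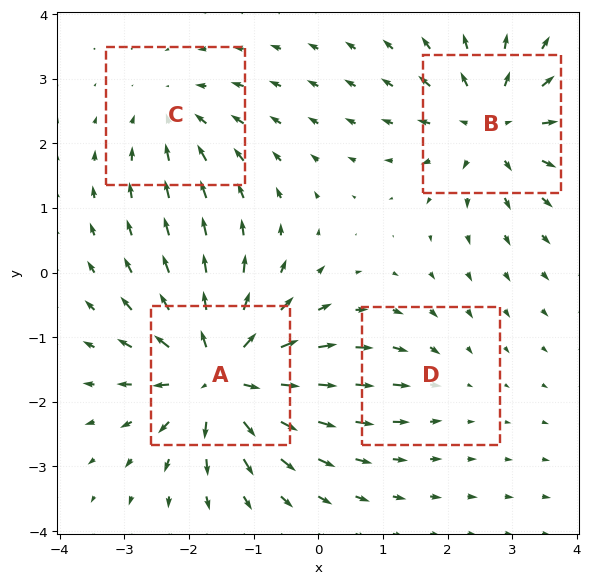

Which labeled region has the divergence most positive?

Divergence at each region's feature centre — A: about +8, B: about +6, C: about -4, D: about -2. Region A is most positive.

A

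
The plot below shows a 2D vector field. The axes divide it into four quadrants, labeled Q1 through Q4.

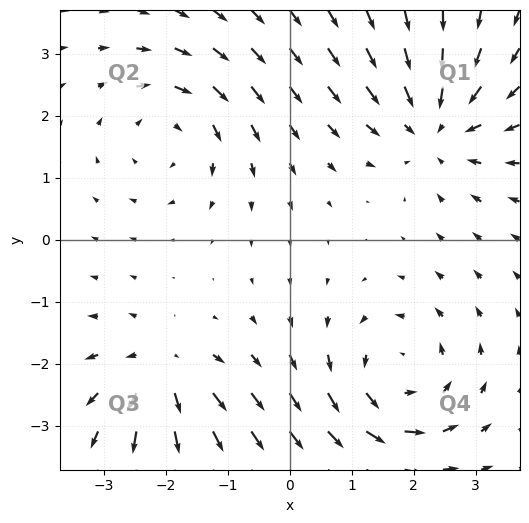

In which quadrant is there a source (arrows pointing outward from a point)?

The source sits at approximately (-2.1, -2.1), which lies in quadrant Q3. The divergence there is about +5, positive as expected for a source.

Q3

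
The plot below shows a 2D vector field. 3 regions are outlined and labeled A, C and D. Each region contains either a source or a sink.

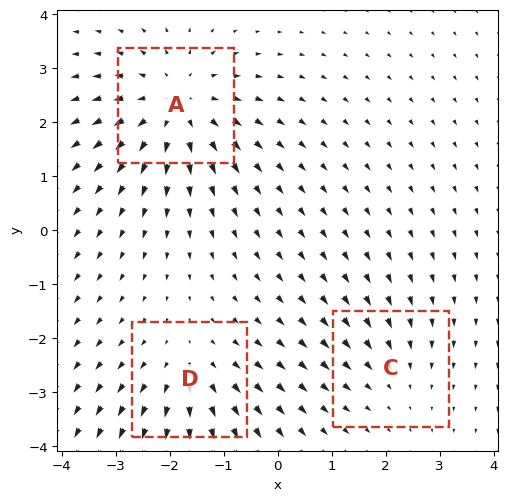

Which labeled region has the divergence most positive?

A

Divergence at each region's feature centre — A: about +4, C: about -2, D: about +3. Region A is most positive.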